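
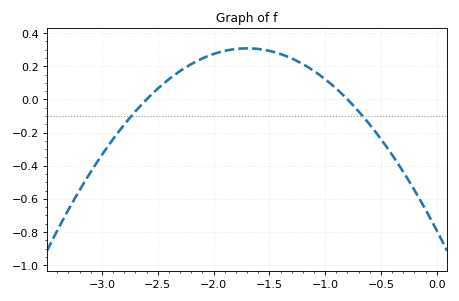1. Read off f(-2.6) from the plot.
0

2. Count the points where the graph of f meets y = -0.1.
2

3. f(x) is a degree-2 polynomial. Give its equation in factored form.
y = -0.38(x + 2.6)(x + 0.8)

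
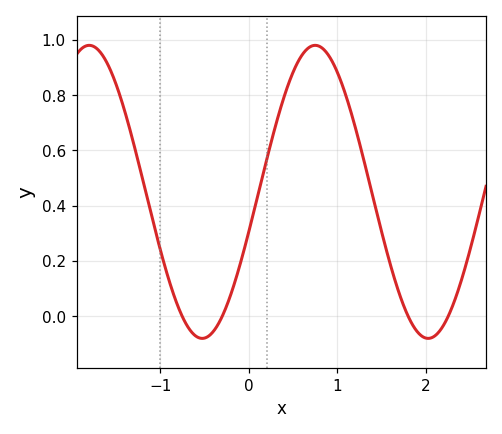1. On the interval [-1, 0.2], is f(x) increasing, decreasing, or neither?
neither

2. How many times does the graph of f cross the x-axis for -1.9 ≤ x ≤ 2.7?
4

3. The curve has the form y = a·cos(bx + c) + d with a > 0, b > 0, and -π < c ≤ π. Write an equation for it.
y = 0.53cos(2.5x - 1.8) + 0.45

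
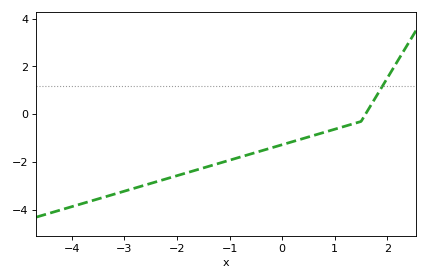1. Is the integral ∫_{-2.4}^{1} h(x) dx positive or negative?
negative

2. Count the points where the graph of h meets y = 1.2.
1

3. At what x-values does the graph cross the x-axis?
1.58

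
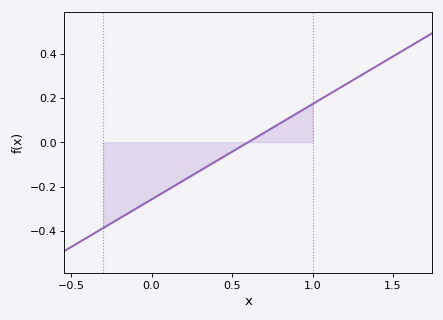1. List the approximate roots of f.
0.6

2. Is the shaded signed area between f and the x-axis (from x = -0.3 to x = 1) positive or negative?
negative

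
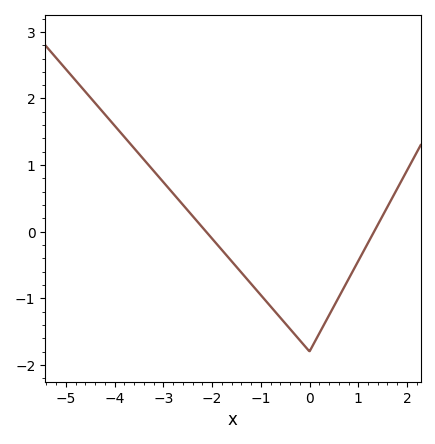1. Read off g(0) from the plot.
-1.8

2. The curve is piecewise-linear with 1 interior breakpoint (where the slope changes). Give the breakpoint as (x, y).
(0, -1.8)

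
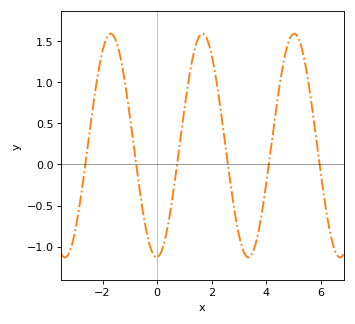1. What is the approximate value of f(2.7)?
-0.25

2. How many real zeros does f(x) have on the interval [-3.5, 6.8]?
6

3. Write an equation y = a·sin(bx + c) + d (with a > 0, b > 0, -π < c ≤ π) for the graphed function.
y = 1.36sin(1.9x - 1.5) + 0.23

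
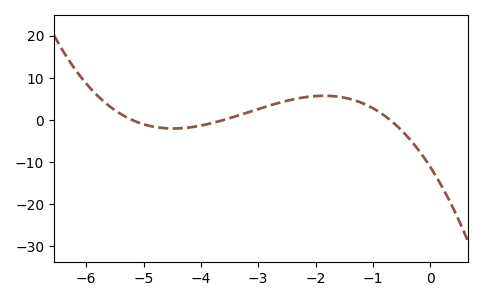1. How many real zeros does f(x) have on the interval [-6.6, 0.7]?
3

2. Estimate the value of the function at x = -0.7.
0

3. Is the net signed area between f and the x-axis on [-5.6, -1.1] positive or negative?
positive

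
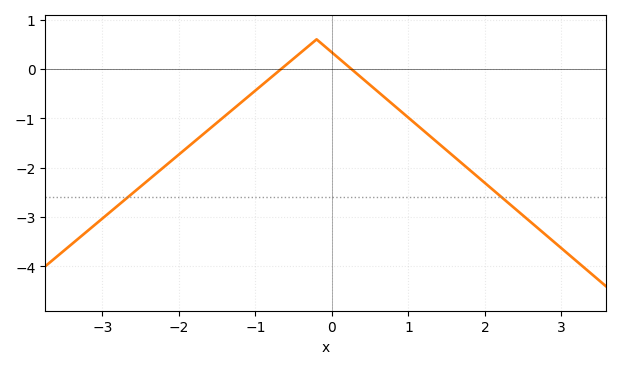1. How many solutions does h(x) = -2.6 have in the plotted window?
2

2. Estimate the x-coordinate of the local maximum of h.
-0.2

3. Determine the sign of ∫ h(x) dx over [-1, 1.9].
negative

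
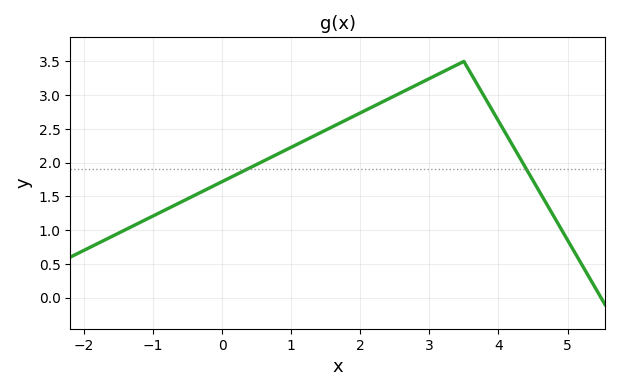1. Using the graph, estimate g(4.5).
1.74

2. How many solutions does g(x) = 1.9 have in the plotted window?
2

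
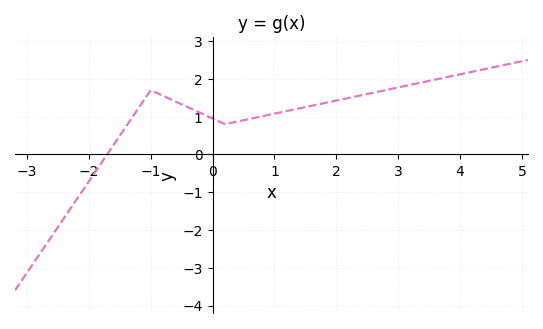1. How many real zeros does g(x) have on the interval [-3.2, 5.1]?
1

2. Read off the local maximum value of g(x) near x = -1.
1.7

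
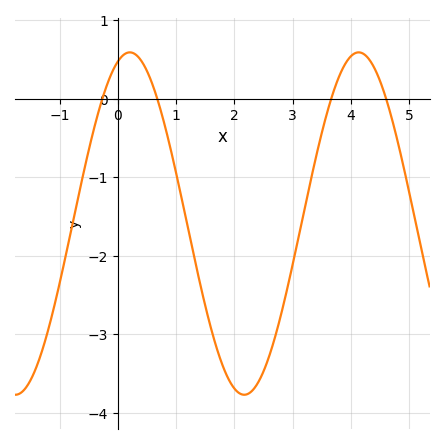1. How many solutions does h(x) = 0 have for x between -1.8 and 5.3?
4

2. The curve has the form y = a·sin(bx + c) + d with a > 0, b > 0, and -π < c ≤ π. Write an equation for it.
y = 2.18sin(1.6x + 1.24) - 1.59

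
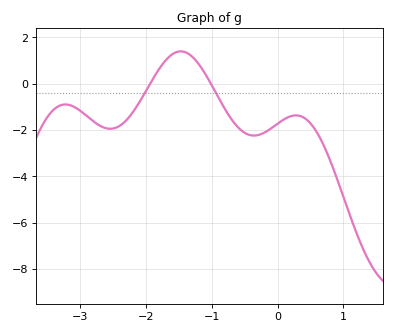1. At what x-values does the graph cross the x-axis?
-1.93, -1.01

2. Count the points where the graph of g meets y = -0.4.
2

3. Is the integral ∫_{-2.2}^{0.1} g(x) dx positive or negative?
negative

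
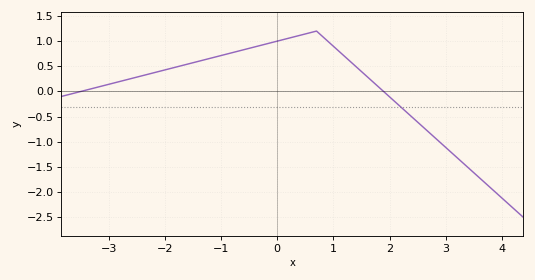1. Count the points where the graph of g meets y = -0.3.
1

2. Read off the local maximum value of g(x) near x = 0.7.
1.2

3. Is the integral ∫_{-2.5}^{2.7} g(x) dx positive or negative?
positive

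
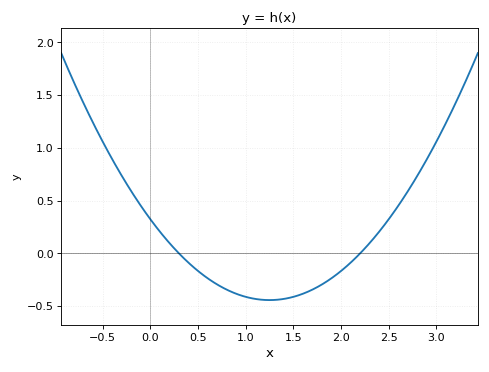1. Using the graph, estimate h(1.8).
-0.294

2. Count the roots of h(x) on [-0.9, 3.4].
2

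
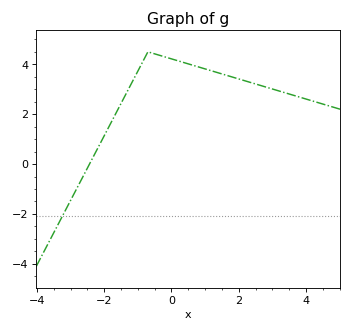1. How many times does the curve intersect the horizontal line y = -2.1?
1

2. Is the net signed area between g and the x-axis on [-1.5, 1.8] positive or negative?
positive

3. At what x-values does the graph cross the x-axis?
-2.4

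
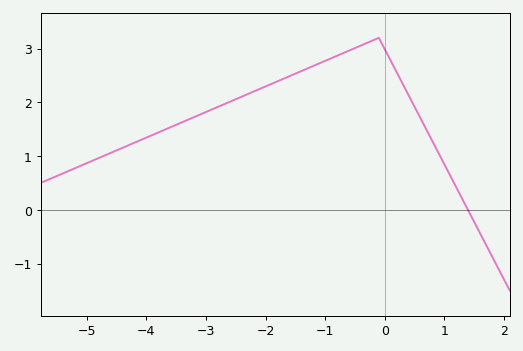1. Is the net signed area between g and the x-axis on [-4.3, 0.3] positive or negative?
positive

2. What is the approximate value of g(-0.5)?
3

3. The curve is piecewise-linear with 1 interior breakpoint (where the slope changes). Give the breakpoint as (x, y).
(-0.1, 3.2)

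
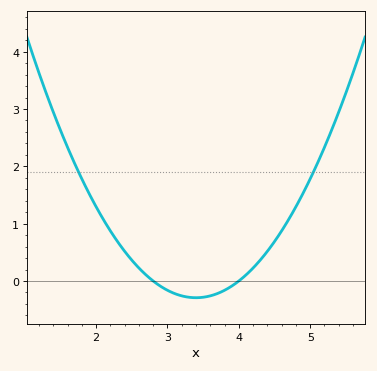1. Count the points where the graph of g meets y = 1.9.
2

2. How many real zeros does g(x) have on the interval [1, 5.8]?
2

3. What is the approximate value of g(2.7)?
0.105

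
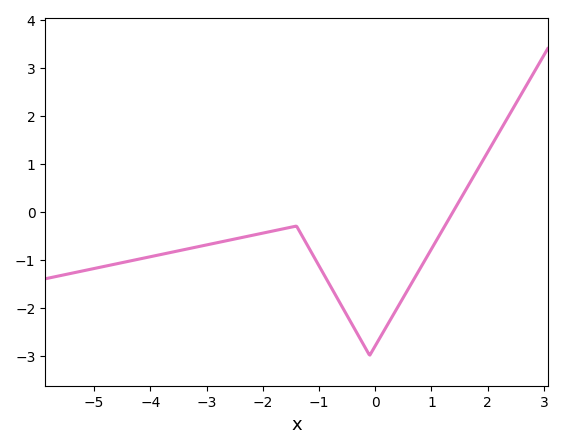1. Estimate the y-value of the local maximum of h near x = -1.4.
-0.3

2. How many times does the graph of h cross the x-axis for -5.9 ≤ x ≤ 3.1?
1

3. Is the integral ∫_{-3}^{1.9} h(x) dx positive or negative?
negative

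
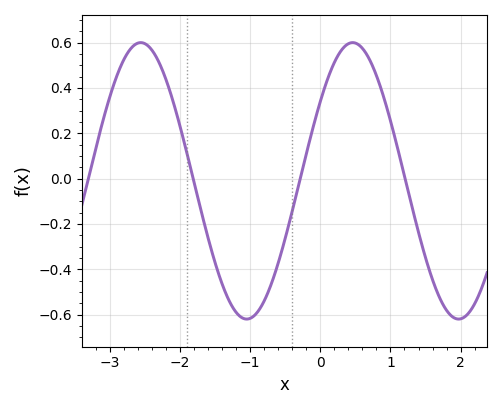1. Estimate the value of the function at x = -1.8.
-0.016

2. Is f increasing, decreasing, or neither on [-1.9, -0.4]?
neither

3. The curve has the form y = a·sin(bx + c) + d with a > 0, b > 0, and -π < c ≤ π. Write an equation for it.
y = 0.61sin(2.08x + 0.612) - 0.01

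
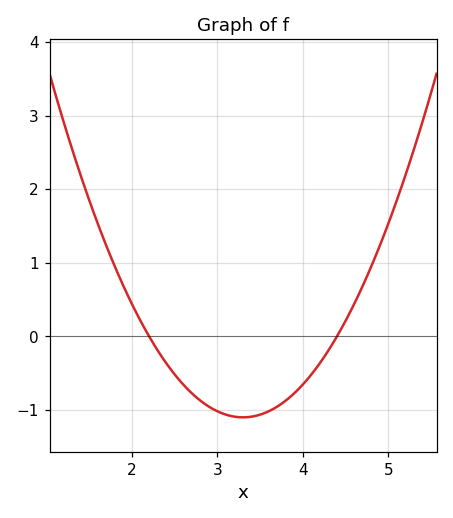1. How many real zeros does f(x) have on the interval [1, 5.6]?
2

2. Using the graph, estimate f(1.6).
1.53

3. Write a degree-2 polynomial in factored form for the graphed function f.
y = 0.91(x - 2.2)(x - 4.4)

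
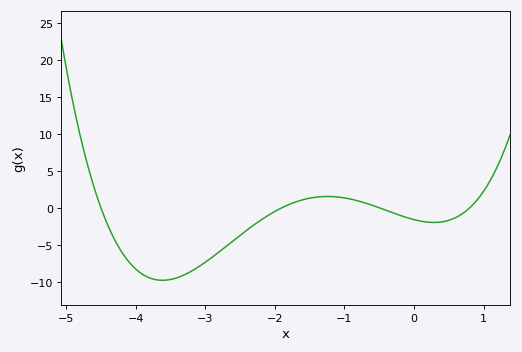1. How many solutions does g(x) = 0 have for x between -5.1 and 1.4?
4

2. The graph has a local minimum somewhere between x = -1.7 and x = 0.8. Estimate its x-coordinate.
0.285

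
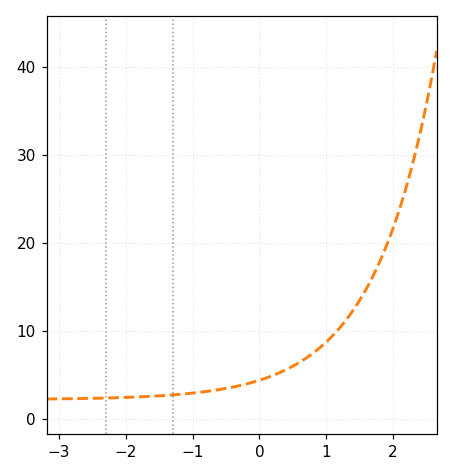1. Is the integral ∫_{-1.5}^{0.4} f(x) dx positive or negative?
positive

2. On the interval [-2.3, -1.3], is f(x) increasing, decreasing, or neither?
increasing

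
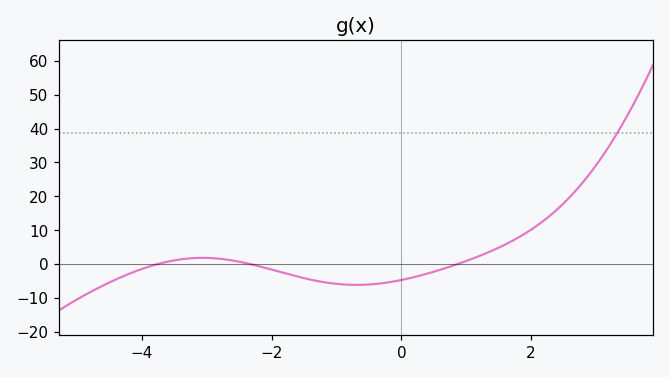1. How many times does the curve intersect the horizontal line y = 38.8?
1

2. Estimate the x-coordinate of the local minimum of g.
-0.6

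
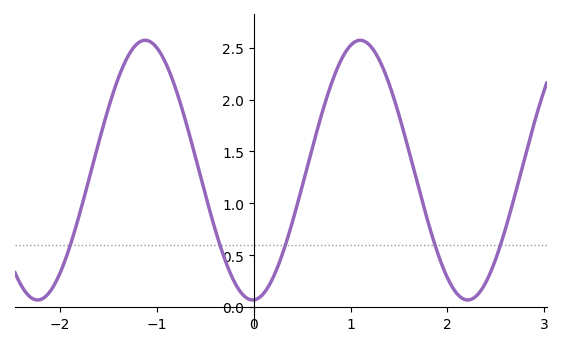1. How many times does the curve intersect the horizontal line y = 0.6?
5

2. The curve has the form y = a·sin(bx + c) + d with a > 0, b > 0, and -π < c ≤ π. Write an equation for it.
y = 1.25sin(2.83x - 1.54) + 1.32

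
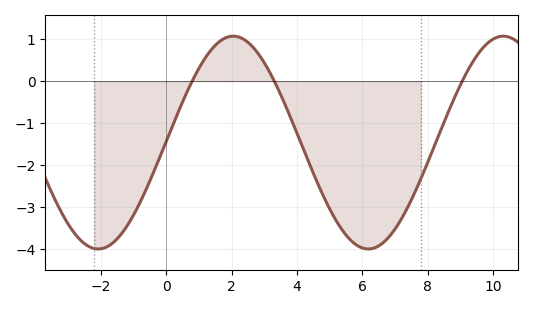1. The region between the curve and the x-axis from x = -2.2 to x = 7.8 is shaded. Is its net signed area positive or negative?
negative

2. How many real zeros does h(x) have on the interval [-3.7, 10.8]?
3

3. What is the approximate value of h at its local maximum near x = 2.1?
1.07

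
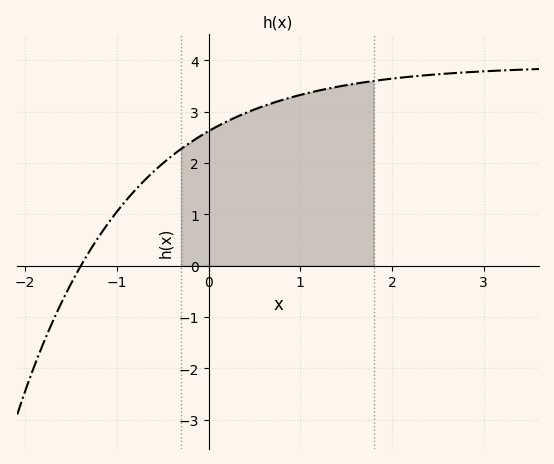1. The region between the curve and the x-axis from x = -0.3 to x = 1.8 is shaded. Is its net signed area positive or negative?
positive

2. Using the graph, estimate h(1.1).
3.4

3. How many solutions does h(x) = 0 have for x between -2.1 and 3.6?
1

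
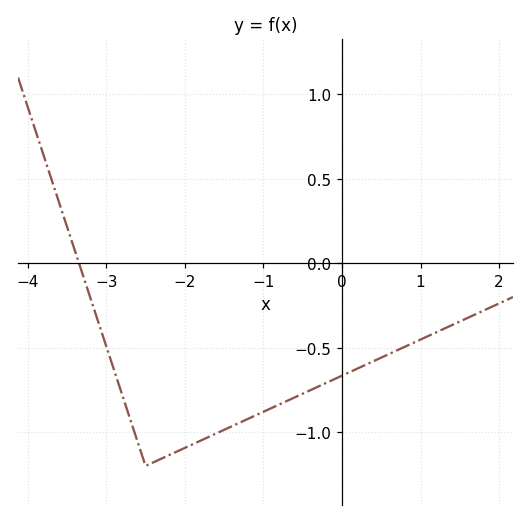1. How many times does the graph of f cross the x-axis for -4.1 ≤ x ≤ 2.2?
1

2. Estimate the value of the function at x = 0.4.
-0.58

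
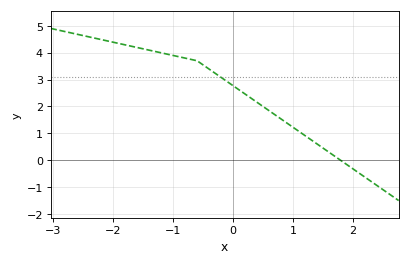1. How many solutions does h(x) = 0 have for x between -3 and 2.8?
1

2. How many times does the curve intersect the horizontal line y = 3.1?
1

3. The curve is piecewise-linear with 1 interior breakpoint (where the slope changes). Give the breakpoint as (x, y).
(-0.6, 3.7)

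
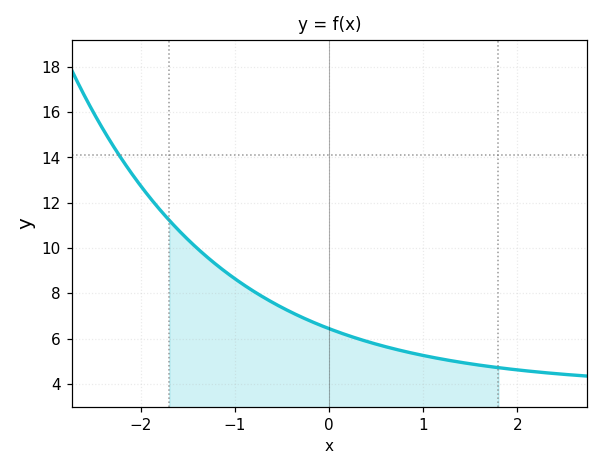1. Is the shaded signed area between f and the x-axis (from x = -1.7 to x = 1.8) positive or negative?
positive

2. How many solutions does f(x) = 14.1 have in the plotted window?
1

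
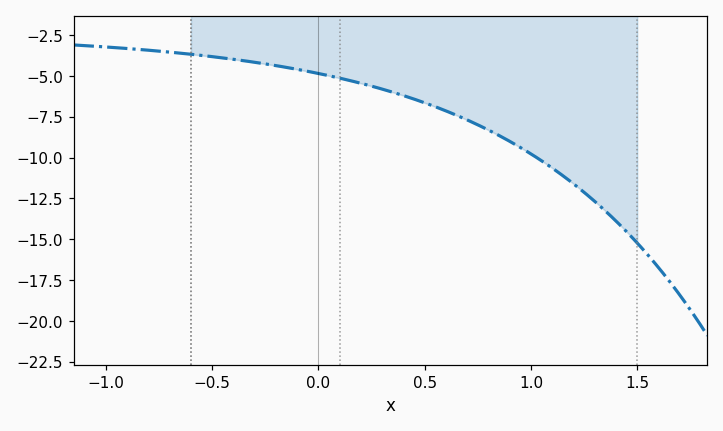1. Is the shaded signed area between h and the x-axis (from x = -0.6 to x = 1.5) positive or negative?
negative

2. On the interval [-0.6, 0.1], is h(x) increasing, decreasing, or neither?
decreasing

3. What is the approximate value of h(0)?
-5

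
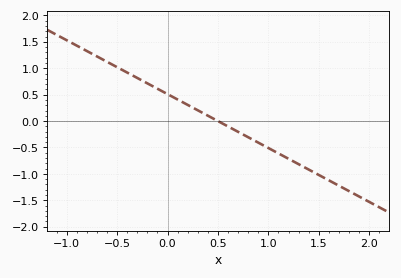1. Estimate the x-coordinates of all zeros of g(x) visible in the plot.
0.5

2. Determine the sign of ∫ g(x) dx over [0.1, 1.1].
negative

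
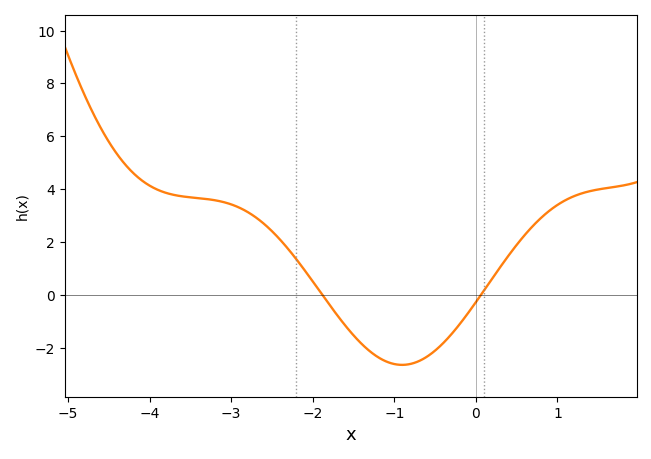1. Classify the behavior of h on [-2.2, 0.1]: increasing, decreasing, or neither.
neither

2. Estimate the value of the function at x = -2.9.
3.2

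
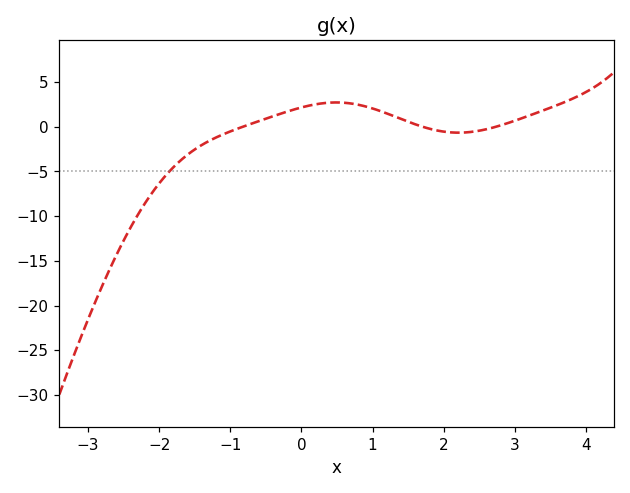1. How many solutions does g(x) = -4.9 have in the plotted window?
1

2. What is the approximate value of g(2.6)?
-0.28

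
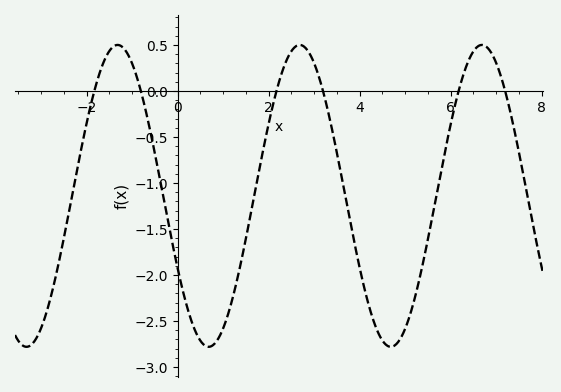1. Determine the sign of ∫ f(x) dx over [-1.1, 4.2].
negative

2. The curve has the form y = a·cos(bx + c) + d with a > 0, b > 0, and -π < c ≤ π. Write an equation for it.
y = 1.64cos(1.57x + 2.07) - 1.14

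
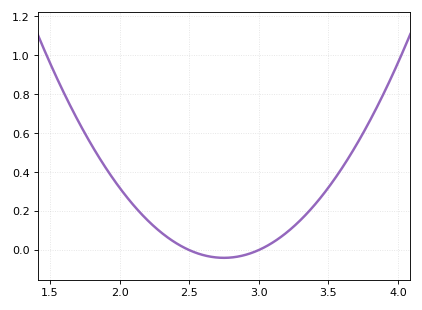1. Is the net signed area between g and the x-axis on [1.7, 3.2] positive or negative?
positive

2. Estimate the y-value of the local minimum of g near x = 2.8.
-0.04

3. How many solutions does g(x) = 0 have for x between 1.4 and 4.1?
2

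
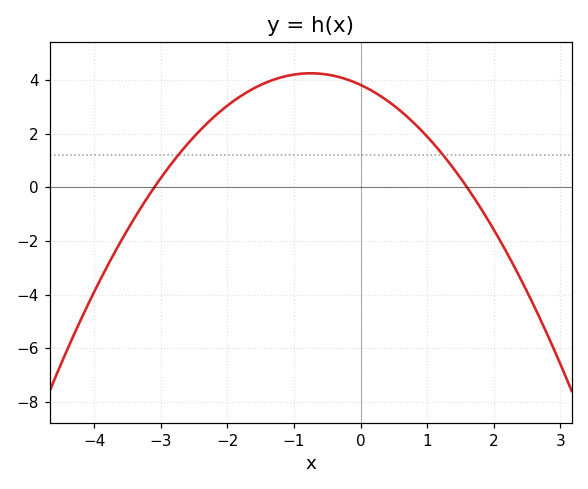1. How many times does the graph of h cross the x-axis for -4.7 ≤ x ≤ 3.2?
2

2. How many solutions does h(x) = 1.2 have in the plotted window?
2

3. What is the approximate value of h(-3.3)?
-0.8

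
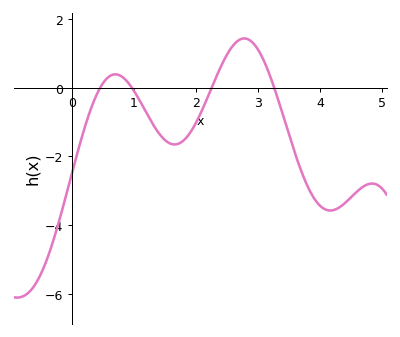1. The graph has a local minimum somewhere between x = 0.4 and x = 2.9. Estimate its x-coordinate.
1.65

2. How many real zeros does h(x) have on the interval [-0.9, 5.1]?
4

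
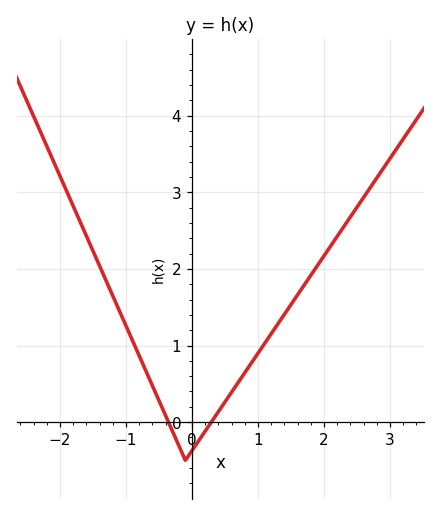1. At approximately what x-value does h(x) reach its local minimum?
-0.098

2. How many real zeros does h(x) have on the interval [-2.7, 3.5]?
2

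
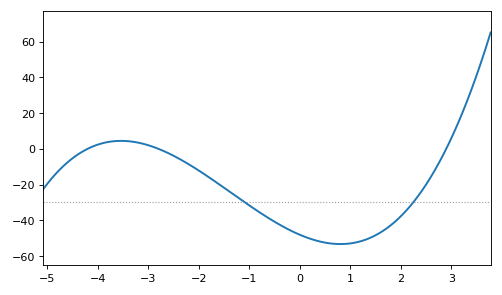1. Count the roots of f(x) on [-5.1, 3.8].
3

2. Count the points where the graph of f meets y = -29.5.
2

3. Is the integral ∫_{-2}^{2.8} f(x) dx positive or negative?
negative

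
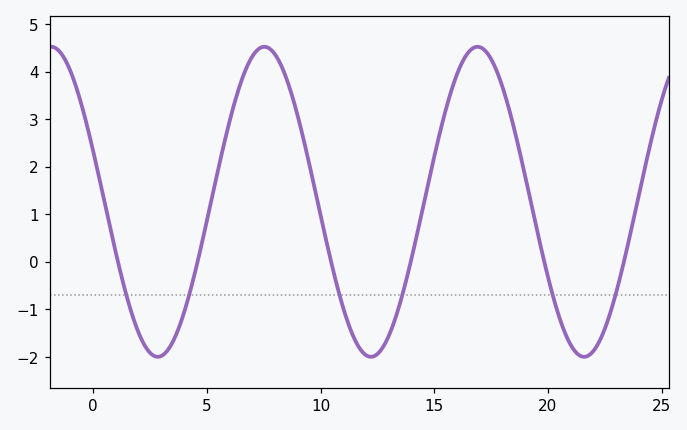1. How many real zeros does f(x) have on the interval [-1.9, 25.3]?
6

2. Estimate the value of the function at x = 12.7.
-1.83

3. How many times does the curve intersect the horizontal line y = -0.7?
6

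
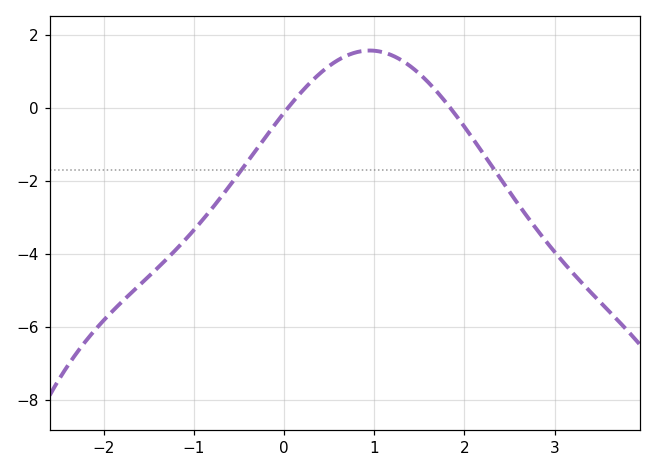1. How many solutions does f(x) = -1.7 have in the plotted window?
2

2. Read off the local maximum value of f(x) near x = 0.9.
1.6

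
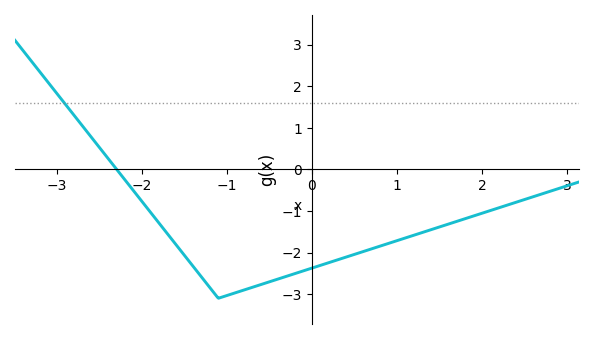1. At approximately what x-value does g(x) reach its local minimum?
-1.1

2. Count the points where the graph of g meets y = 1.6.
1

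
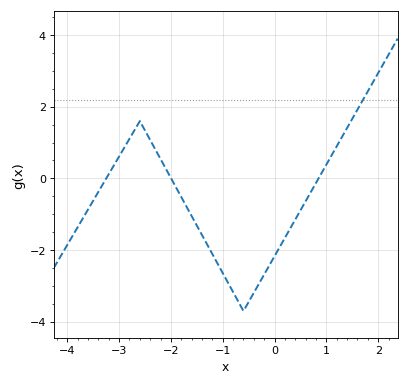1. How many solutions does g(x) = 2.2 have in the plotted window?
1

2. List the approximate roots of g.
-3.25, -2, 0.849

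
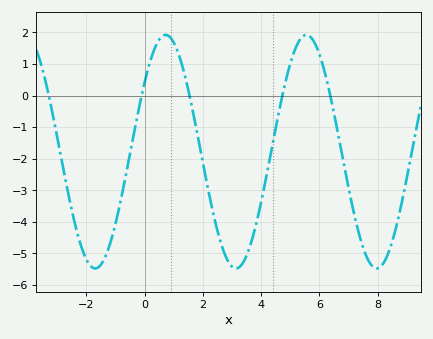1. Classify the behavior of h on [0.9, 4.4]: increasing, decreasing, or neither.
neither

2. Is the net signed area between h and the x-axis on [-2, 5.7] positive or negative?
negative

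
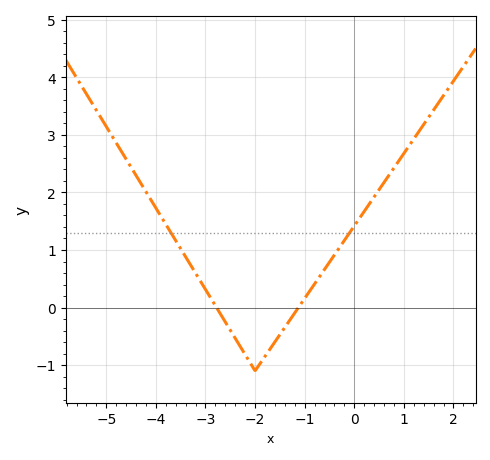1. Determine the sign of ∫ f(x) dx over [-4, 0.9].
positive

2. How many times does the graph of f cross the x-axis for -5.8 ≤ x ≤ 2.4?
2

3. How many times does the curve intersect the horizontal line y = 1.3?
2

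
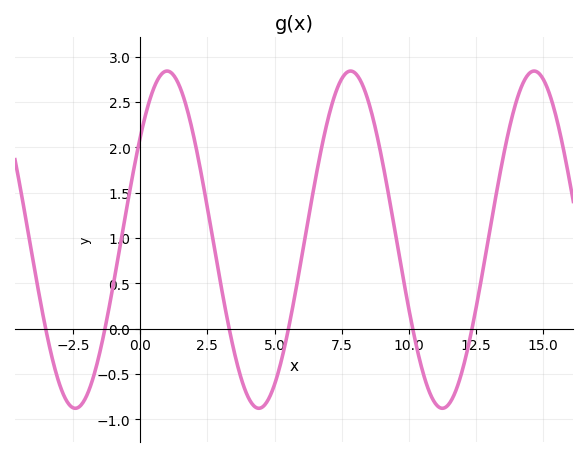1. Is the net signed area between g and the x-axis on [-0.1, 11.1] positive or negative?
positive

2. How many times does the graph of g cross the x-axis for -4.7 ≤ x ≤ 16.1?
6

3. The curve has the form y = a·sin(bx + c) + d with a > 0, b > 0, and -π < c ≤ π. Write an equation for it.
y = 1.86sin(0.92x + 0.65) + 0.98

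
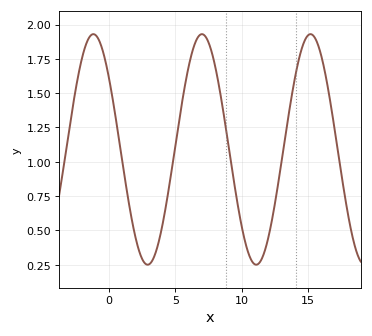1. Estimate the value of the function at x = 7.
1.93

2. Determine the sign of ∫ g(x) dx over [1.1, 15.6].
positive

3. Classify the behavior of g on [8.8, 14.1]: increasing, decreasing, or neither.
neither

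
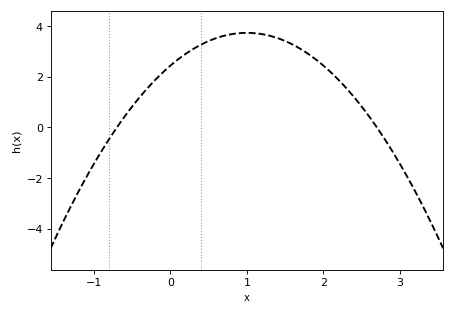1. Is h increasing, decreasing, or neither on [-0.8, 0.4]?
increasing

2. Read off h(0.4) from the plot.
3.26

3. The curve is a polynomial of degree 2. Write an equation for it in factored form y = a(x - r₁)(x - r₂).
y = -1.29(x + 0.7)(x - 2.7)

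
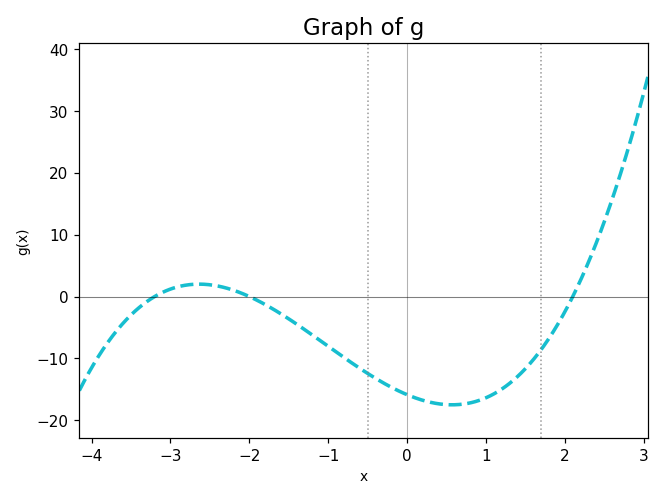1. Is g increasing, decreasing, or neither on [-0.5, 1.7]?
neither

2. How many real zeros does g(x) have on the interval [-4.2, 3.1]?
3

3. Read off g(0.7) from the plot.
-17.4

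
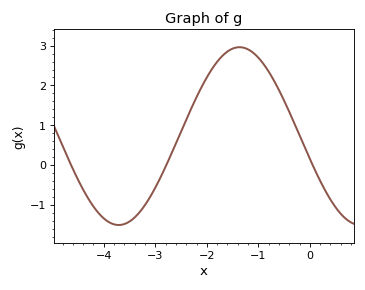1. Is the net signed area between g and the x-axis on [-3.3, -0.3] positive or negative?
positive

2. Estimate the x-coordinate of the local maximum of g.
-1.37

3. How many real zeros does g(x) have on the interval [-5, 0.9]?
3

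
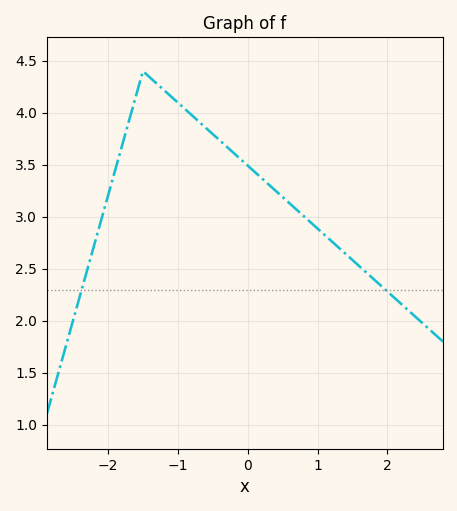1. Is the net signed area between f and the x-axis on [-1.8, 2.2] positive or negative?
positive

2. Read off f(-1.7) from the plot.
3.92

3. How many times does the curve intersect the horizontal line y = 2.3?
2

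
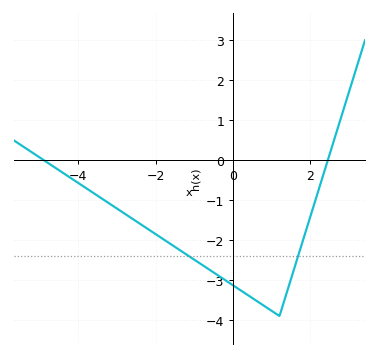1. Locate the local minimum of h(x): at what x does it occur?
1.2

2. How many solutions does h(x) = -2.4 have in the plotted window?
2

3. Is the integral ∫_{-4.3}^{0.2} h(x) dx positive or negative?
negative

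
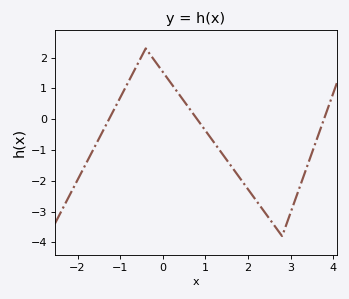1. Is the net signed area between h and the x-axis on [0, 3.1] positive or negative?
negative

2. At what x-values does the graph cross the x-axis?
-1.26, 0.807, 3.78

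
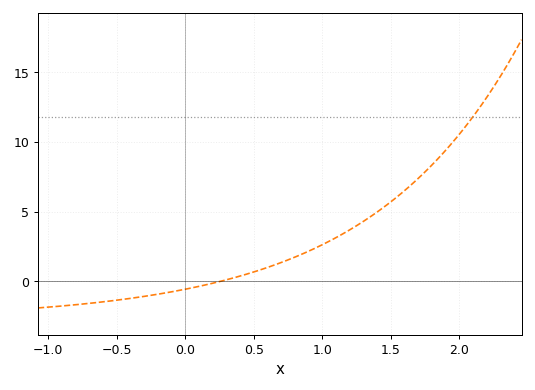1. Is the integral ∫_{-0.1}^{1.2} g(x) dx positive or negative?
positive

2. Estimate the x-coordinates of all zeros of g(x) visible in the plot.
0.258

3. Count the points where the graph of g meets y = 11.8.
1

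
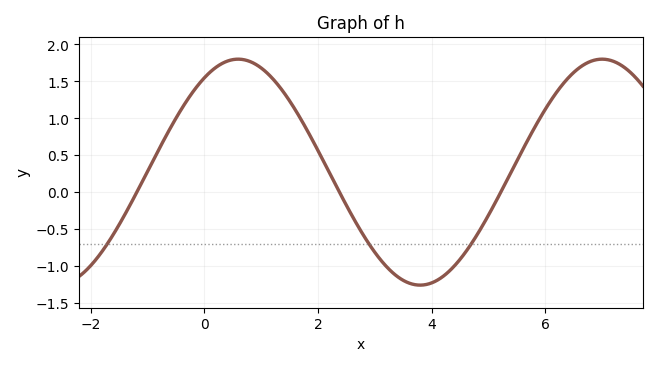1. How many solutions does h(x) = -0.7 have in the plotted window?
3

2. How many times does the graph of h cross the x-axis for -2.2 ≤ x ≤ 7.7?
3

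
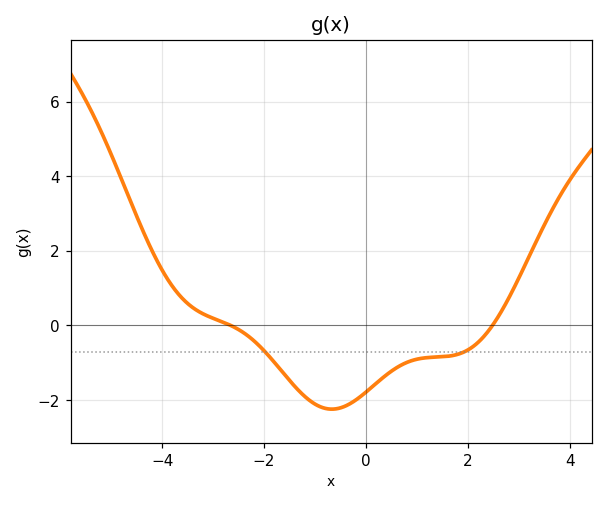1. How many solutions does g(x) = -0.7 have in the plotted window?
2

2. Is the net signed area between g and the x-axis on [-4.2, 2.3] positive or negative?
negative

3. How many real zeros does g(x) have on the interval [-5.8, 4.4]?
2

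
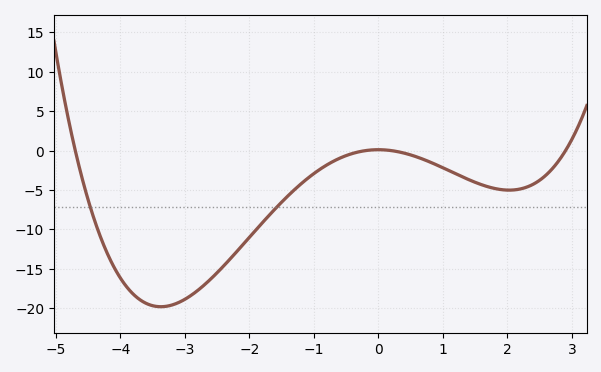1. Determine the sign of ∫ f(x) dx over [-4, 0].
negative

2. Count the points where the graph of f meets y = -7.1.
2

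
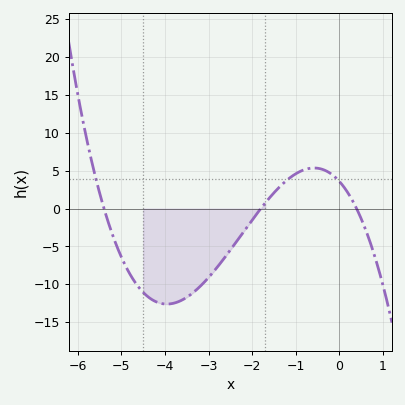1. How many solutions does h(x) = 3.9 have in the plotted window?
3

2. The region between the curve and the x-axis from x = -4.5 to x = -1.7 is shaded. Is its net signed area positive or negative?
negative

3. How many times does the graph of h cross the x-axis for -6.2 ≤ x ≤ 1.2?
3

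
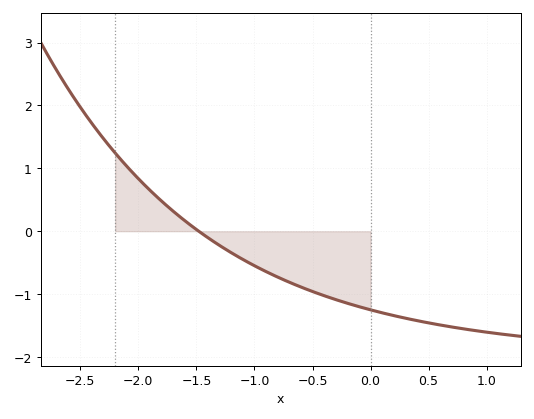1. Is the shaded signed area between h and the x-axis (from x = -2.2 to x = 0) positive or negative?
negative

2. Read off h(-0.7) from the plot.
-0.811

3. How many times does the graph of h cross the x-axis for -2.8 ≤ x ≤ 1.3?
1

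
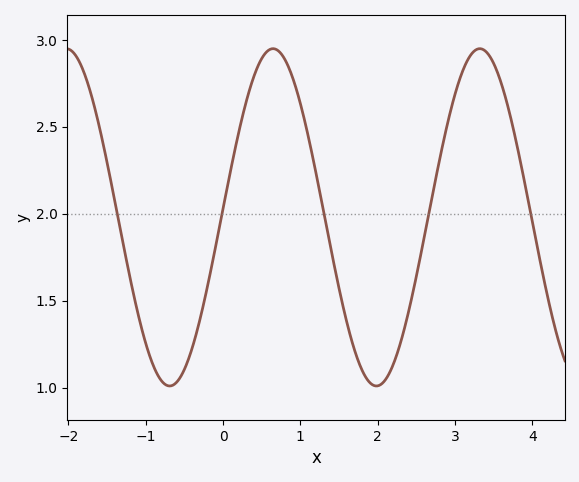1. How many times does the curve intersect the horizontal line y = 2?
5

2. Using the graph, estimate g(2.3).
1.25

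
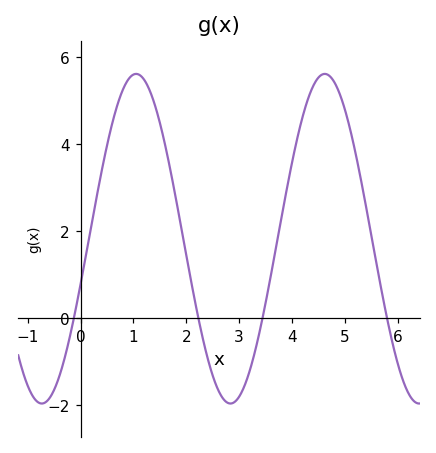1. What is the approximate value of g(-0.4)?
-1.4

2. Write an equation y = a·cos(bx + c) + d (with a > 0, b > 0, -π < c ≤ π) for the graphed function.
y = 3.79cos(1.8x - 1.9) + 1.83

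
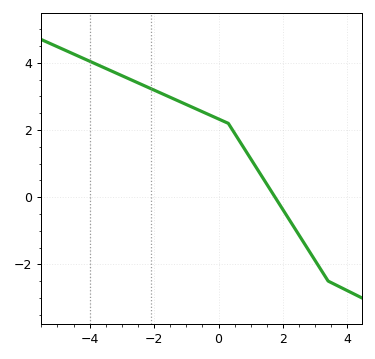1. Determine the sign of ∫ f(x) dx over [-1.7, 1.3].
positive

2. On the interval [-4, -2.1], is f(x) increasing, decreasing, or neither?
decreasing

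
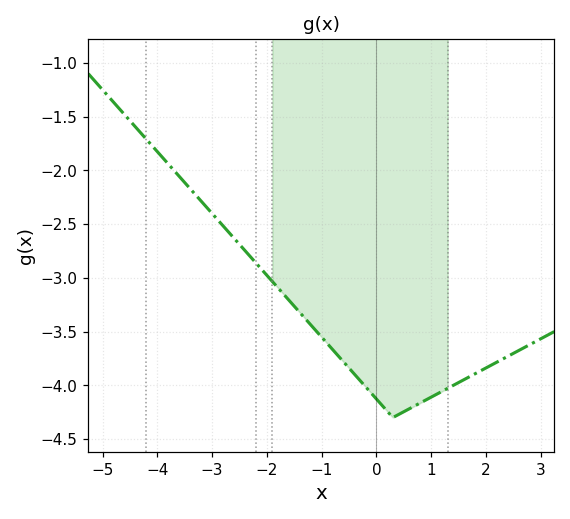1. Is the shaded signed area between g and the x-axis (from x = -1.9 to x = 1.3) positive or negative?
negative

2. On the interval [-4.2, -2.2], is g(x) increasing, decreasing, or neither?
decreasing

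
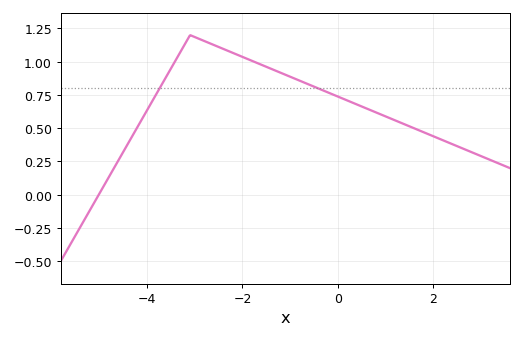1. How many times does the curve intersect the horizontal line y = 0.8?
2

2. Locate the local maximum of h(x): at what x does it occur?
-3.1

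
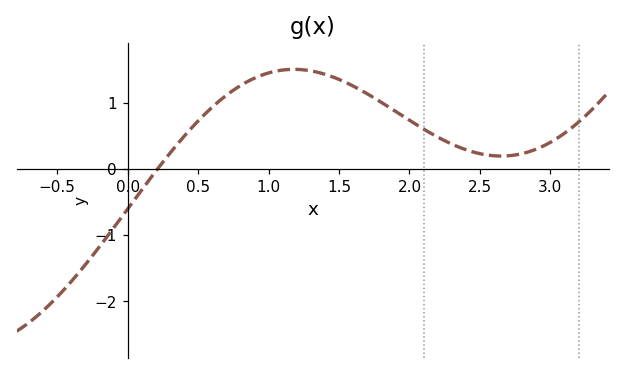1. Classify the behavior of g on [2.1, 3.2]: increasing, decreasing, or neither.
neither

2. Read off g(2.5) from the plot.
0.228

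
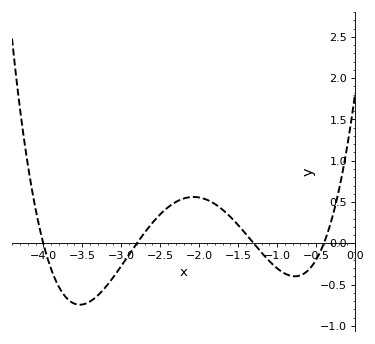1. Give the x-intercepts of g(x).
-4, -2.8, -1.3, -0.4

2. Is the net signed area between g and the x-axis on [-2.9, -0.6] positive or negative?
positive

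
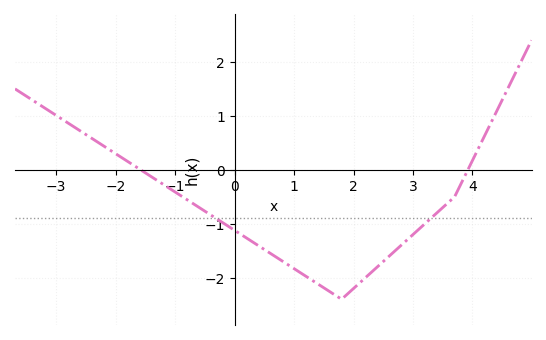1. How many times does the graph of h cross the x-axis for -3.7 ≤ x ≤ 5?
2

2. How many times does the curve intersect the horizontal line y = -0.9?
2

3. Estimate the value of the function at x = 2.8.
-1.4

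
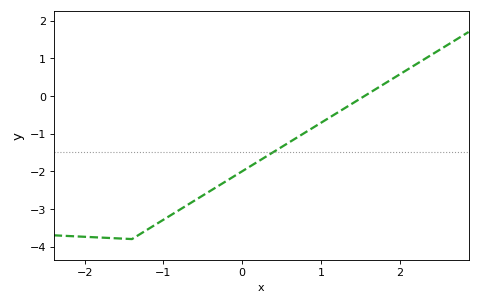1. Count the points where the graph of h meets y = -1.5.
1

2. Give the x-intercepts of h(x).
1.55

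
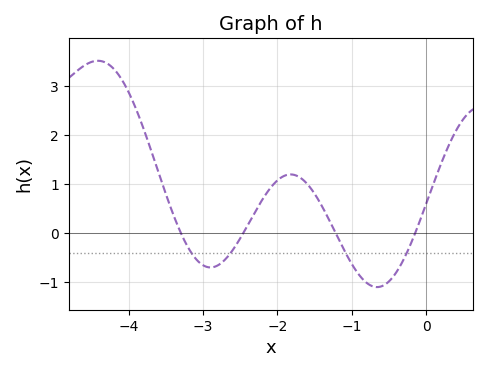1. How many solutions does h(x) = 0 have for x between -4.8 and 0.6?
4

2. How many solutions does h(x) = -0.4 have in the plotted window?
4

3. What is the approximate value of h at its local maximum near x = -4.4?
3.5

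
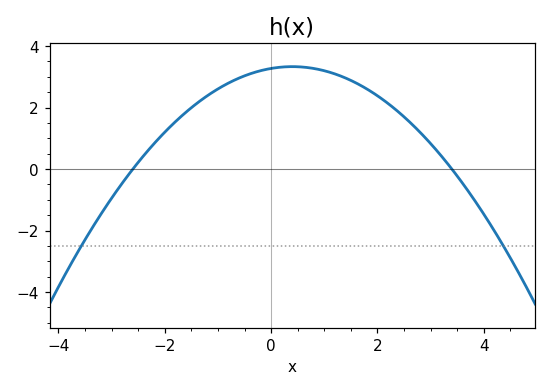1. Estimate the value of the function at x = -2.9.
-0.699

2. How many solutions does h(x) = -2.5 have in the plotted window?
2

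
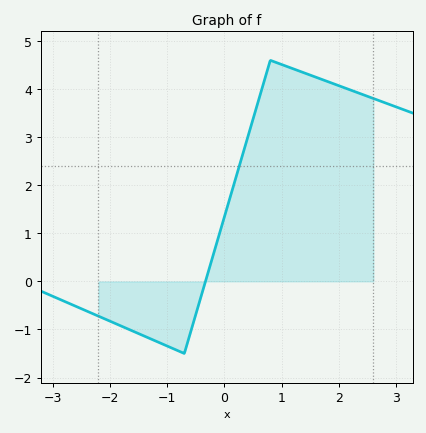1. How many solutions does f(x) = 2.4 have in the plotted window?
1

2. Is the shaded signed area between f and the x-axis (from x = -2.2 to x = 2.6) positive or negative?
positive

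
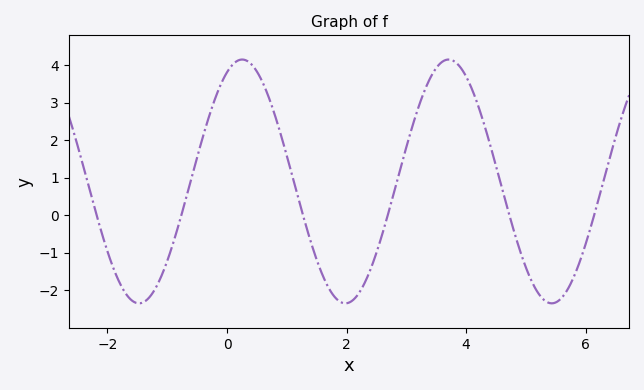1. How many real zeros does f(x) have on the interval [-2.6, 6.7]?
6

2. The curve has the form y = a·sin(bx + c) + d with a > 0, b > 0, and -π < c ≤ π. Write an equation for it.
y = 3.25sin(1.82x + 1.11) + 0.9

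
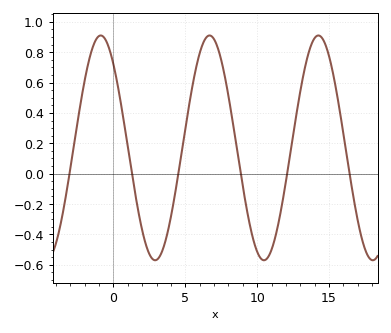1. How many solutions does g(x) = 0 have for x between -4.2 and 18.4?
6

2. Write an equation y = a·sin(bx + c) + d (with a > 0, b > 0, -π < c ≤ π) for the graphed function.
y = 0.74sin(0.83x + 2.3) + 0.17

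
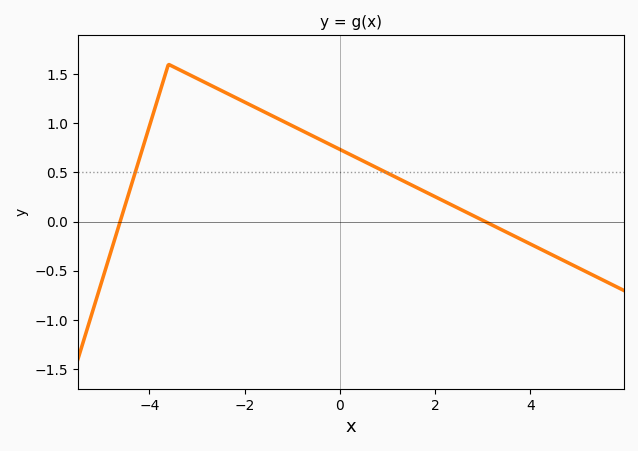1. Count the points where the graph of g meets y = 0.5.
2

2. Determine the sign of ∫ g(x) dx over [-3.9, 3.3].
positive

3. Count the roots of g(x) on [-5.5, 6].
2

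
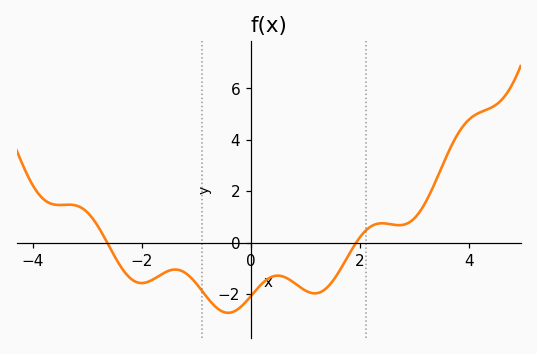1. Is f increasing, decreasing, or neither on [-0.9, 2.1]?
neither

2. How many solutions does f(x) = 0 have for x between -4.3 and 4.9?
2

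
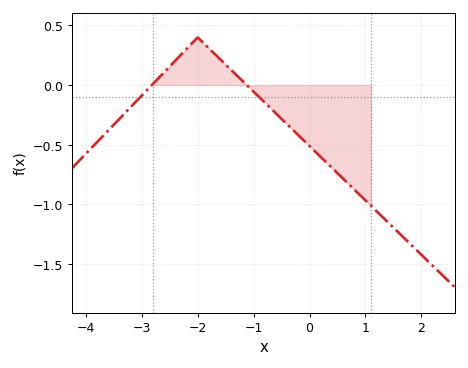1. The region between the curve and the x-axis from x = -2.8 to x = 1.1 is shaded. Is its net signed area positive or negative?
negative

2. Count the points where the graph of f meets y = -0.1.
2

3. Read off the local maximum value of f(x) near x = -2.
0.4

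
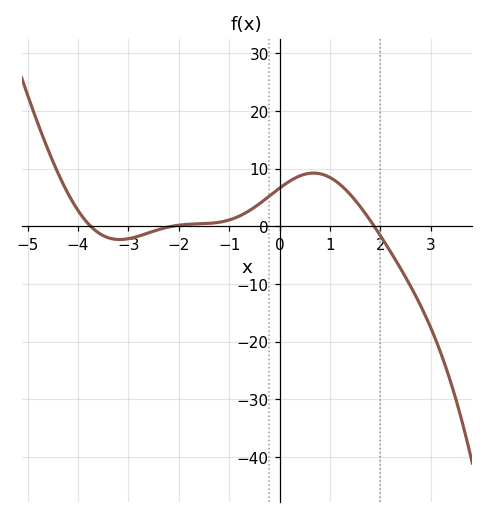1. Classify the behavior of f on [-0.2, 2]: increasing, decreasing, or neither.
neither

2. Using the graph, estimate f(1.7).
2.25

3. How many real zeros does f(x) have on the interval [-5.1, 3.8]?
3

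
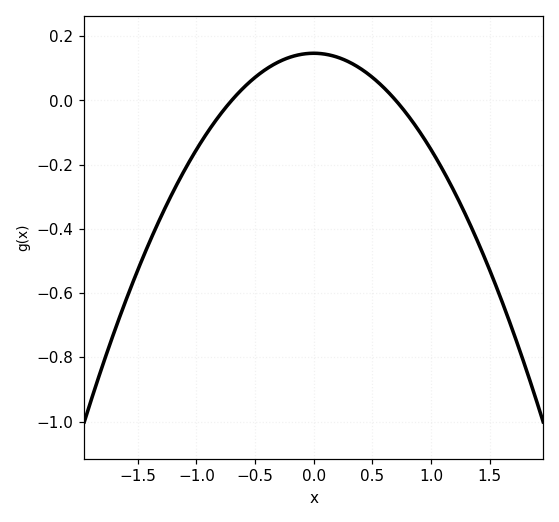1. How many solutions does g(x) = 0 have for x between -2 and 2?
2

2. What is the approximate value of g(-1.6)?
-0.621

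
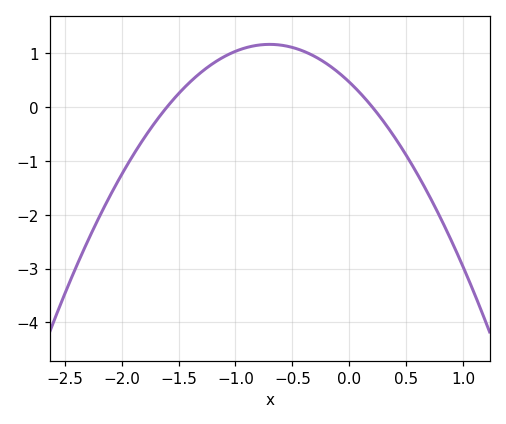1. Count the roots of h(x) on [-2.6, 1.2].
2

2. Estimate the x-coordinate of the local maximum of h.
-0.7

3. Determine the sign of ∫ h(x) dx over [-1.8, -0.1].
positive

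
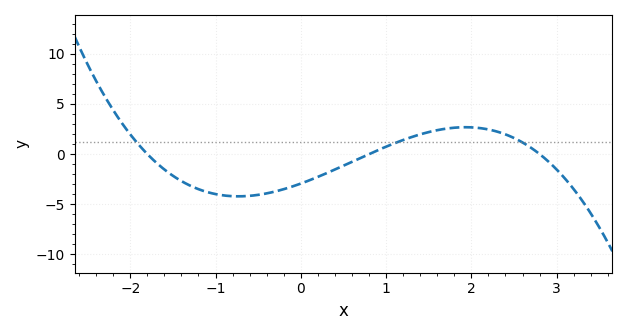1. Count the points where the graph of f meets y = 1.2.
3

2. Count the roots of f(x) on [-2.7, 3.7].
3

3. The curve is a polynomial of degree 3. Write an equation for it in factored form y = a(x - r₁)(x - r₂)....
y = -0.73(x + 1.8)(x - 0.8)(x - 2.8)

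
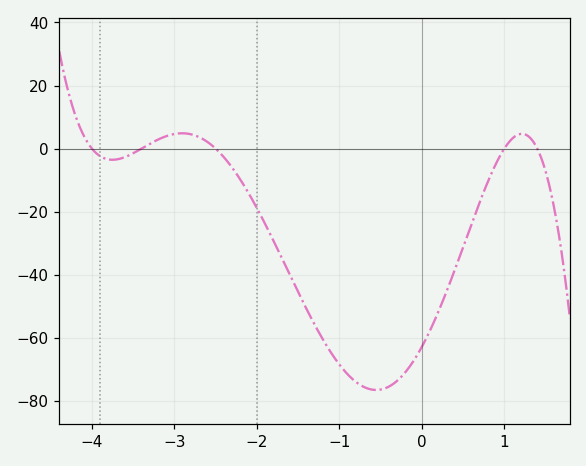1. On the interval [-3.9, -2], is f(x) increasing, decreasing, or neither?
neither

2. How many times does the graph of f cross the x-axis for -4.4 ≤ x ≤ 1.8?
5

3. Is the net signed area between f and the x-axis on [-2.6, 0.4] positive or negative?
negative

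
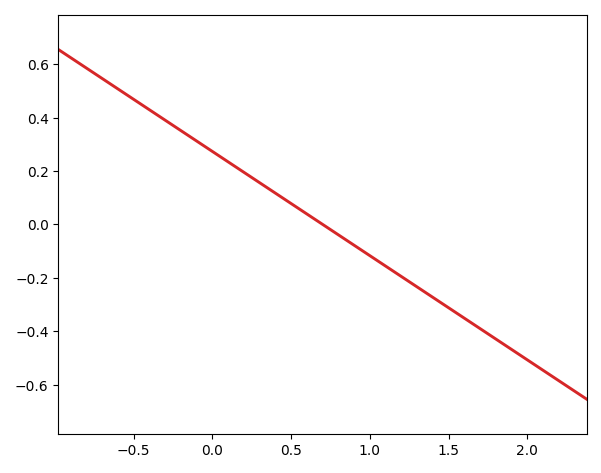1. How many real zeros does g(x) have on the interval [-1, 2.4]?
1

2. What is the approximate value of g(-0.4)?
0.429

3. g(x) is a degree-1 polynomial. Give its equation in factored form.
y = -0.39(x - 0.7)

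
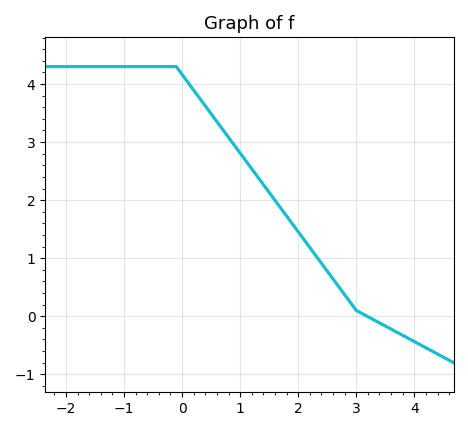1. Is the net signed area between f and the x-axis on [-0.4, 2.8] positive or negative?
positive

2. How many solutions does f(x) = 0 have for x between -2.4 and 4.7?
1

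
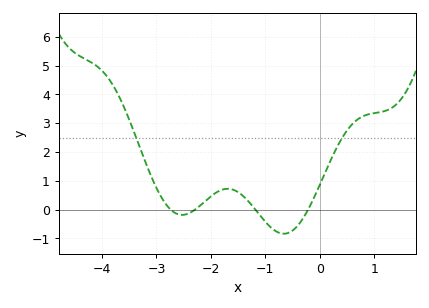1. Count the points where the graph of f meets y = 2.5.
2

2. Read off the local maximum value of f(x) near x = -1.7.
0.722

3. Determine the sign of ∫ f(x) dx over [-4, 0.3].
positive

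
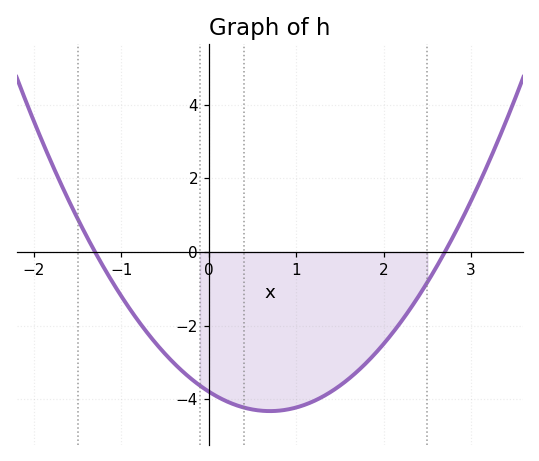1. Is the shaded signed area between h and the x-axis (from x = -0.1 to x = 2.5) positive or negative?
negative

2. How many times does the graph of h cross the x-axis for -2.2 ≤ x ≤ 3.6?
2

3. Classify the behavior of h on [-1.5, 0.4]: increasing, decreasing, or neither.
decreasing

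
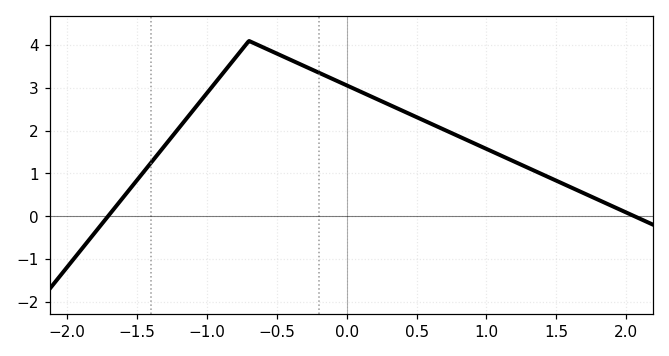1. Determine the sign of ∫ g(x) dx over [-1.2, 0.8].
positive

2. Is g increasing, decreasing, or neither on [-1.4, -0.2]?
neither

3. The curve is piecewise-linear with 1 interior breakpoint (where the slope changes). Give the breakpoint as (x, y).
(-0.7, 4.1)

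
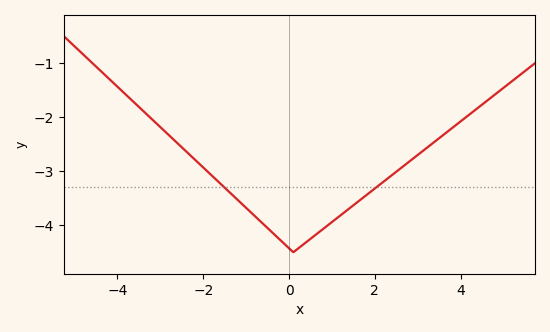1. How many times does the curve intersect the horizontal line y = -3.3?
2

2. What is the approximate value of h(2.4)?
-3.1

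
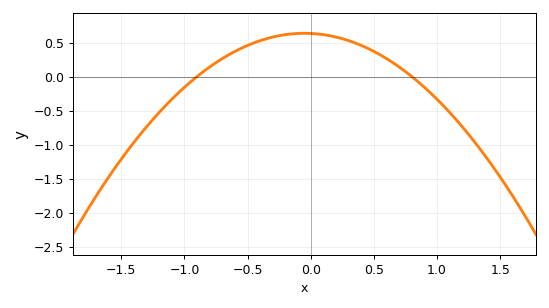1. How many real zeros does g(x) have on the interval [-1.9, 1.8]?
2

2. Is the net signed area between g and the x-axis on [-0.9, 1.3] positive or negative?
positive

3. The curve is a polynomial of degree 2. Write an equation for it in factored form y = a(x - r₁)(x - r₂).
y = -0.88(x + 0.9)(x - 0.8)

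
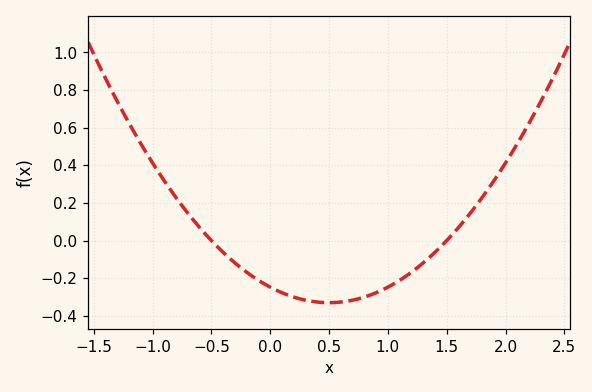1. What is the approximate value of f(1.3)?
-0.119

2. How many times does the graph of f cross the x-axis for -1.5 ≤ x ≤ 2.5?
2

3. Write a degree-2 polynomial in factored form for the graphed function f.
y = 0.33(x + 0.5)(x - 1.5)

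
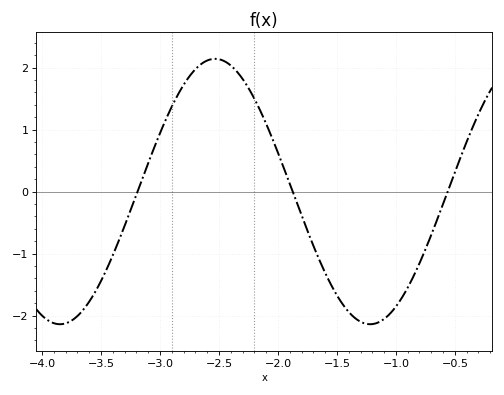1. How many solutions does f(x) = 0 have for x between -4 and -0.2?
3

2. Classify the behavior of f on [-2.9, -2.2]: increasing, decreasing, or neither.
neither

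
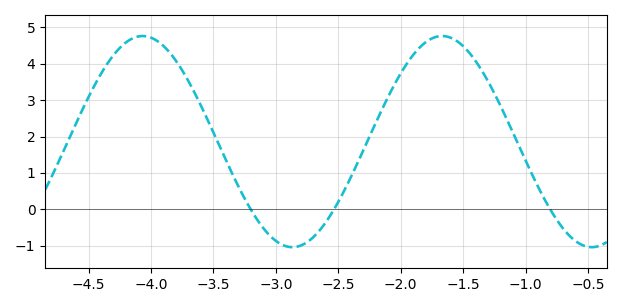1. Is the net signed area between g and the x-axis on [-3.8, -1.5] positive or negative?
positive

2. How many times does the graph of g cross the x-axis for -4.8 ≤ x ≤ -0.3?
3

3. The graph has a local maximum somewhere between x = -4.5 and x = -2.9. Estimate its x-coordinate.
-4.1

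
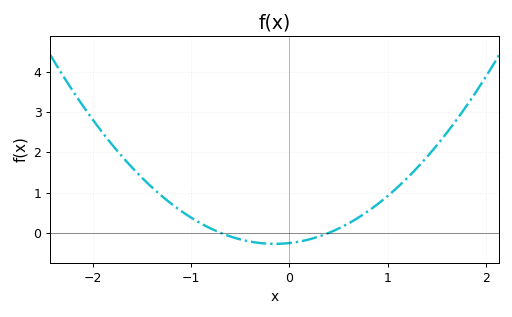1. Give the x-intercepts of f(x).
-0.7, 0.4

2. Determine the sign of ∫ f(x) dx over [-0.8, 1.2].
positive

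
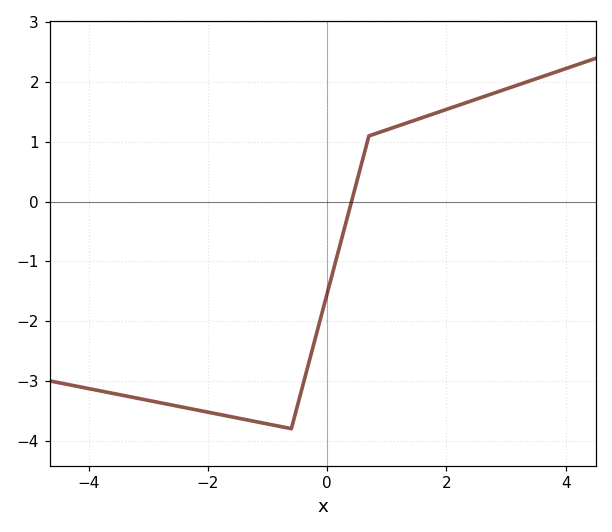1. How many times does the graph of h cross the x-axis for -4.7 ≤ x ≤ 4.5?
1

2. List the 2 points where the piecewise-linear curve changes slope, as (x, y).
(-0.6, -3.8); (0.7, 1.1)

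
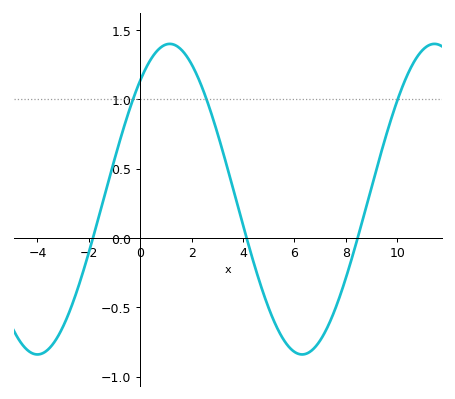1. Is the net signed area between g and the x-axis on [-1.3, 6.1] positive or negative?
positive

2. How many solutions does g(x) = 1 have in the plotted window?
3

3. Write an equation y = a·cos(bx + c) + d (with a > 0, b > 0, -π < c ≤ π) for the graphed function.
y = 1.12cos(0.61x - 0.7) + 0.28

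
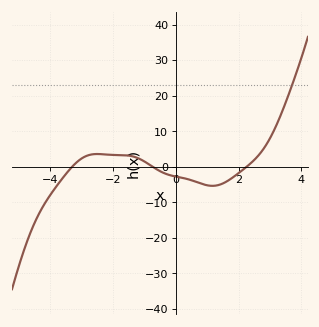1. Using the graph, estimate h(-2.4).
4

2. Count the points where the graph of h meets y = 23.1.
1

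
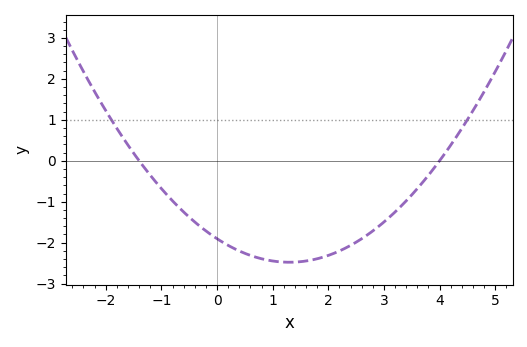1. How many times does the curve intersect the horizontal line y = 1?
2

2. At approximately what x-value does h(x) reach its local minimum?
1.4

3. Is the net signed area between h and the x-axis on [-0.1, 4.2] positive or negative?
negative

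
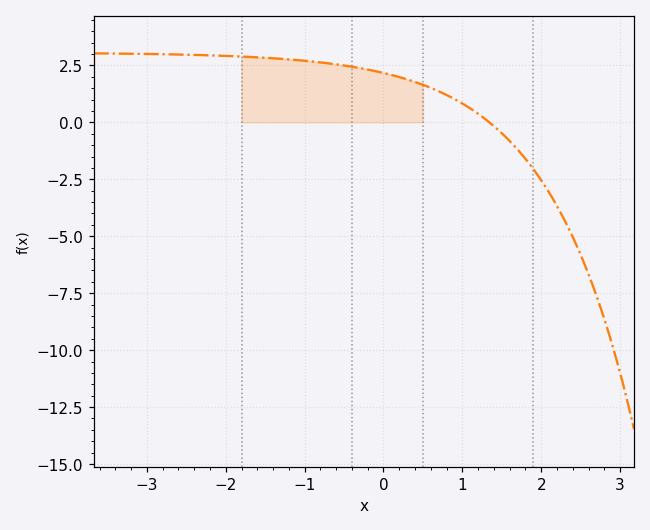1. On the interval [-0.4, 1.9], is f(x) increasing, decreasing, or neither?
decreasing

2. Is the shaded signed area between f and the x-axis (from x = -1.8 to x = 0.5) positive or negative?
positive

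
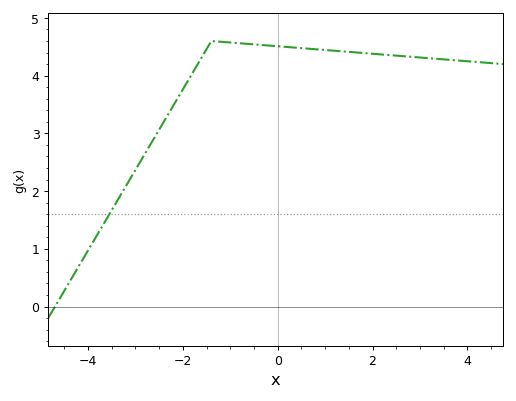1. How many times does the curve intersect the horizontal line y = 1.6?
1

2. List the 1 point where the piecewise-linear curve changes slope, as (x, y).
(-1.4, 4.6)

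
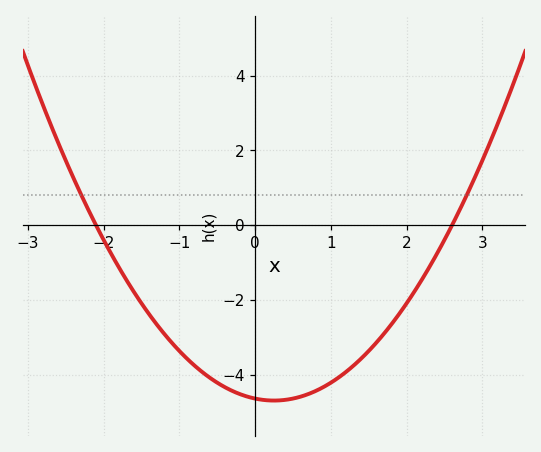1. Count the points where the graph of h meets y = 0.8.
2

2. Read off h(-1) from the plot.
-3.37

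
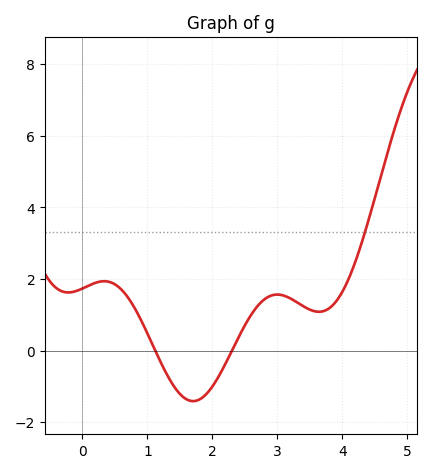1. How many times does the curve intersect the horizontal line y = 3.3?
1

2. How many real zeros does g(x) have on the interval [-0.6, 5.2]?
2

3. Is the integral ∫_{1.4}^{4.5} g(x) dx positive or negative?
positive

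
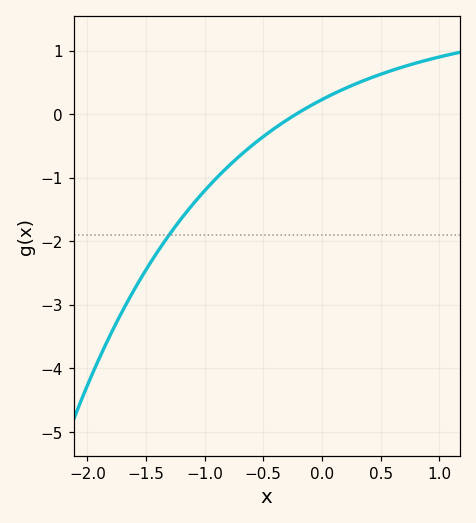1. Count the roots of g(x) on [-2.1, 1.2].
1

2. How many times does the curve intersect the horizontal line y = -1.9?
1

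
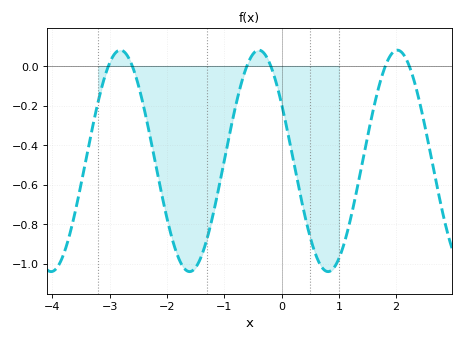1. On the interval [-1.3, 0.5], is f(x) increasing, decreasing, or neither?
neither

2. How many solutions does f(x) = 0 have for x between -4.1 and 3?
6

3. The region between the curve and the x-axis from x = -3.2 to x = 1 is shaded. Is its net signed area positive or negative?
negative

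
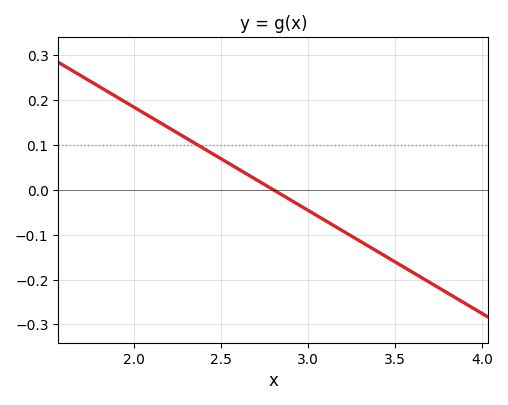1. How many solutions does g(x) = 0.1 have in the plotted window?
1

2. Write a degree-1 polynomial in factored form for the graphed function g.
y = -0.23(x - 2.8)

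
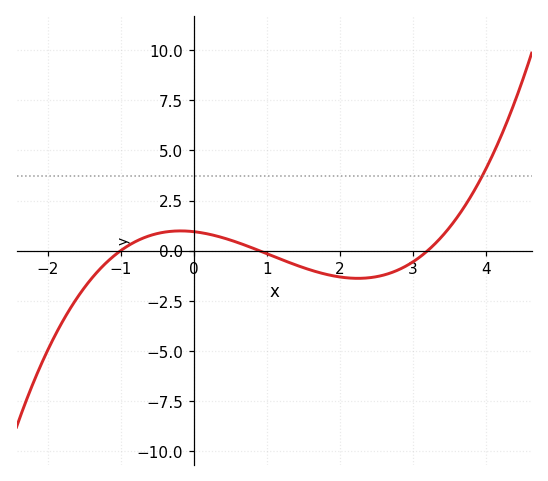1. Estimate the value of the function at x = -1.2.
-0.5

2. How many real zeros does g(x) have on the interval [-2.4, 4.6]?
3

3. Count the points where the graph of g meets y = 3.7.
1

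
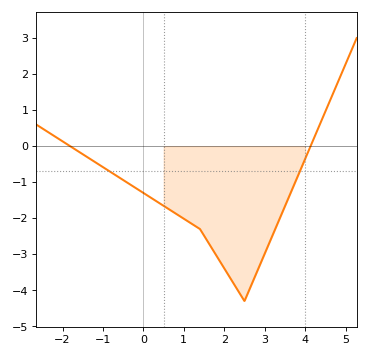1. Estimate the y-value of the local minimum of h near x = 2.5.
-4.3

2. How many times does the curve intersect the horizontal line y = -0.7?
2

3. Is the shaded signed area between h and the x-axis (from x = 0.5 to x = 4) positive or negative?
negative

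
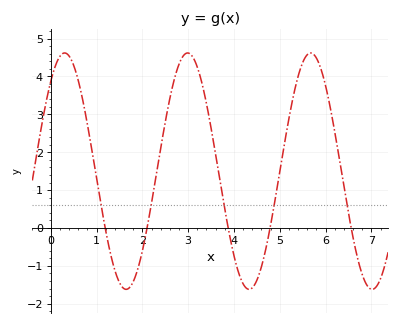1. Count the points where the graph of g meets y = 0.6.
5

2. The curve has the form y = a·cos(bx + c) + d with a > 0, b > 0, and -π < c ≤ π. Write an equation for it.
y = 3.12cos(2.3x - 0.71) + 1.5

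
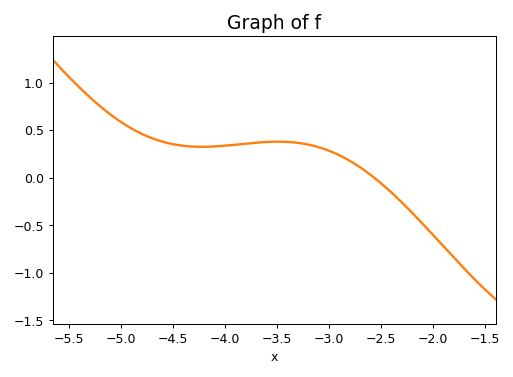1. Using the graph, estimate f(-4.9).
0.522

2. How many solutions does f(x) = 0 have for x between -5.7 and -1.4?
1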